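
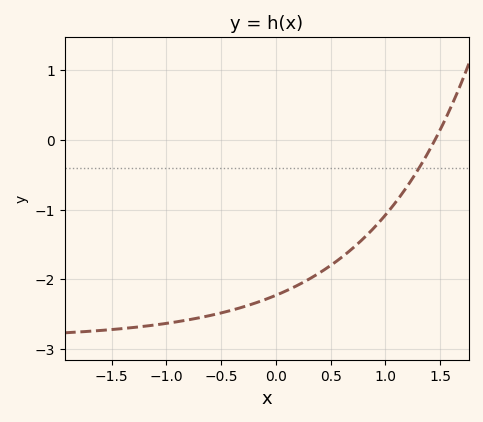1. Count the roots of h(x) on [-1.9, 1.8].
1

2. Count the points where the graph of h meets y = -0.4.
1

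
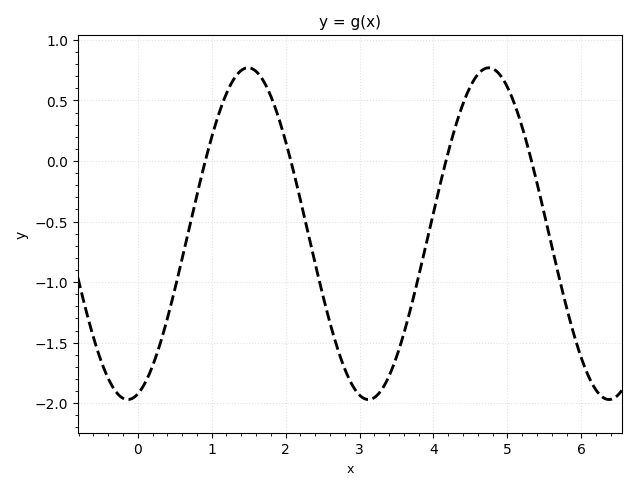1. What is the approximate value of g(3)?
-1.95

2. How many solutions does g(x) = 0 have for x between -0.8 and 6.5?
4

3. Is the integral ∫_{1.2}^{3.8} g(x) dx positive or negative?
negative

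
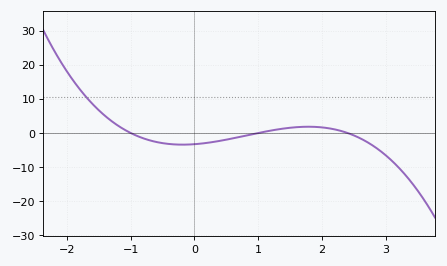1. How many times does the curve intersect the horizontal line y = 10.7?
1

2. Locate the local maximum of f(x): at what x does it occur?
1.8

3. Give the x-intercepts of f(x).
-1, 1, 2.4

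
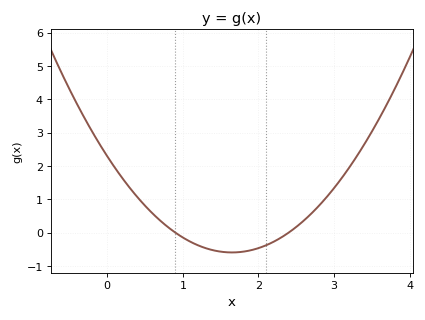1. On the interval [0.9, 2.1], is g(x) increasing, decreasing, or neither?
neither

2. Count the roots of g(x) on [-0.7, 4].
2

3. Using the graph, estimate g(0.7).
0.36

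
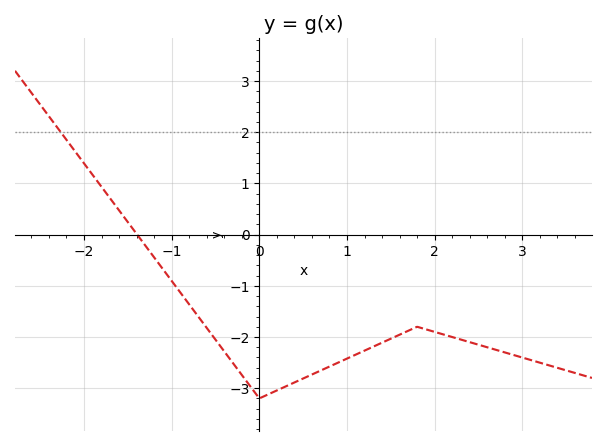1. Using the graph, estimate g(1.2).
-2.27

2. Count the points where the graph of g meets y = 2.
1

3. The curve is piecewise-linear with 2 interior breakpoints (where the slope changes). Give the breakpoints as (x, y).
(0, -3.2); (1.8, -1.8)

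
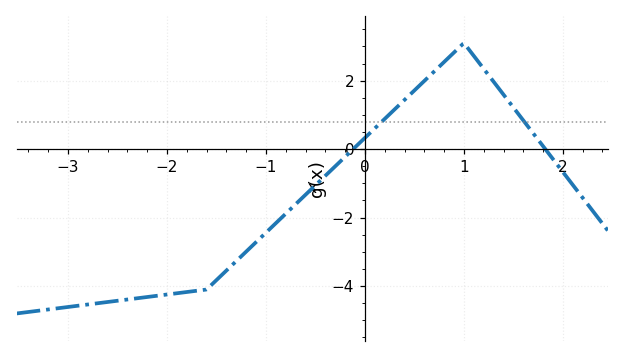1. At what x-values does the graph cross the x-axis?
-0.1, 1.8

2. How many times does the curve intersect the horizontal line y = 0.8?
2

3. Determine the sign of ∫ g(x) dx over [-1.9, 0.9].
negative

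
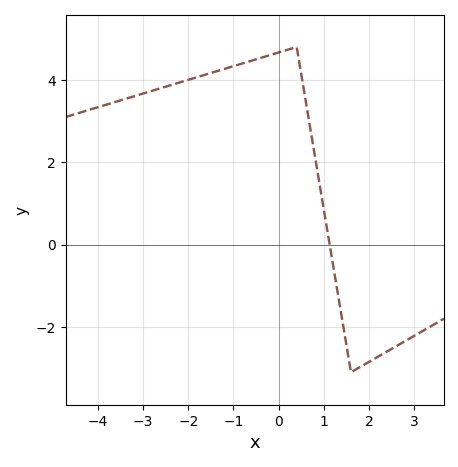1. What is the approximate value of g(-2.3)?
3.9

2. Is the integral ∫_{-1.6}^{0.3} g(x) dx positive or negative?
positive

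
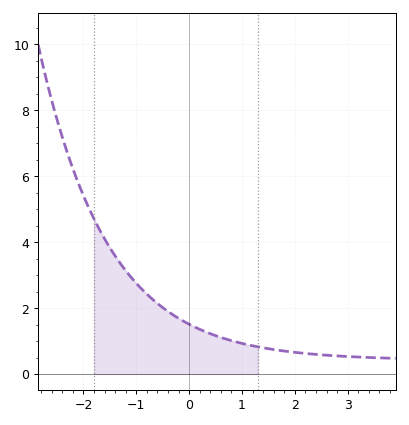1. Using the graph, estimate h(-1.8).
4.7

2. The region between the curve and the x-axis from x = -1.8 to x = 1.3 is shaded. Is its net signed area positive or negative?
positive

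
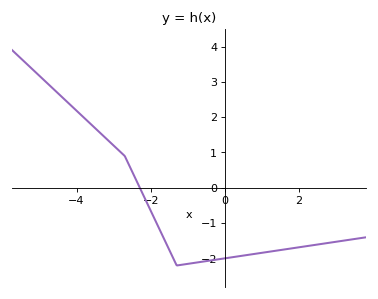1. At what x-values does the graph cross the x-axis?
-2.2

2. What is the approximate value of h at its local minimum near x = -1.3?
-2.2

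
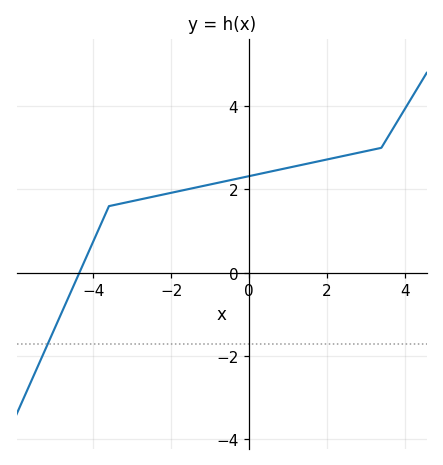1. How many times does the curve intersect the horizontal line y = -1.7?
1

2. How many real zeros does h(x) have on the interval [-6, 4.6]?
1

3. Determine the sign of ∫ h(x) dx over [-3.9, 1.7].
positive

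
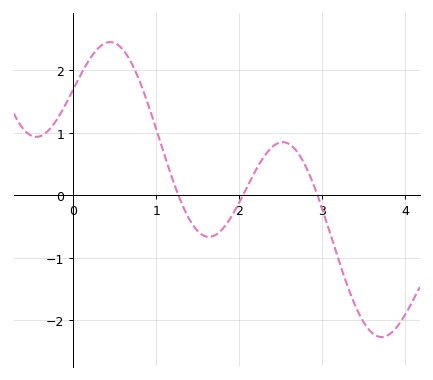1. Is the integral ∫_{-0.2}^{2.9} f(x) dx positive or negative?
positive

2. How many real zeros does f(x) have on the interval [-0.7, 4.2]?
3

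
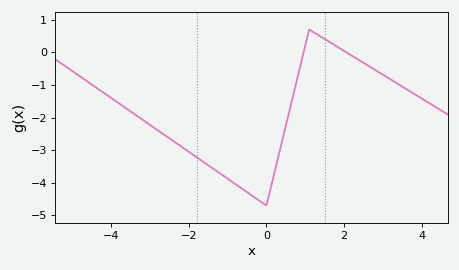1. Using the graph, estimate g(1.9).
0.1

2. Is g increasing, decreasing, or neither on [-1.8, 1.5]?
neither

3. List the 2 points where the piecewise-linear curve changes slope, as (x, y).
(0, -4.7); (1.1, 0.7)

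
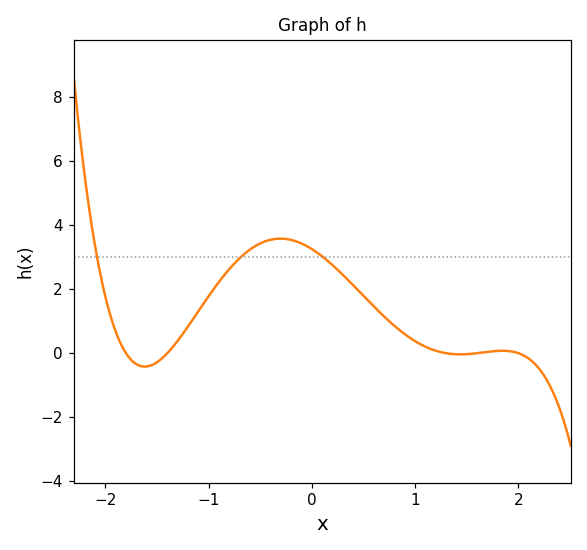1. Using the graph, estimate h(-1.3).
0.386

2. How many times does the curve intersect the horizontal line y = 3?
3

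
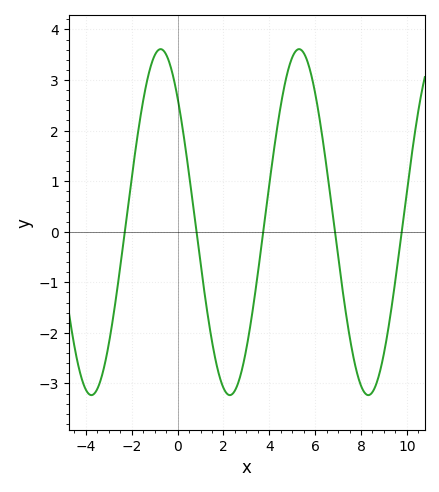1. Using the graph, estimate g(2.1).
-3.2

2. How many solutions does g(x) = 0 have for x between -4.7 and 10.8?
5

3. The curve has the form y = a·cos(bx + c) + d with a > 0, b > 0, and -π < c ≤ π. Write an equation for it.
y = 3.42cos(1x + 0.77) + 0.19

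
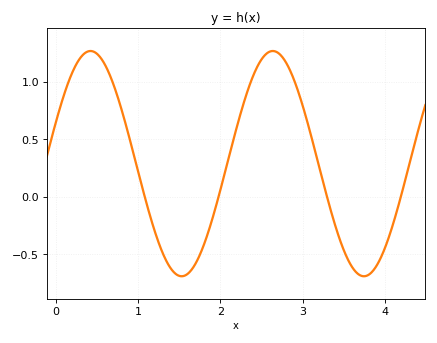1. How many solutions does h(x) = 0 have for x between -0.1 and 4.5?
4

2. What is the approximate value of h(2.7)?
1.25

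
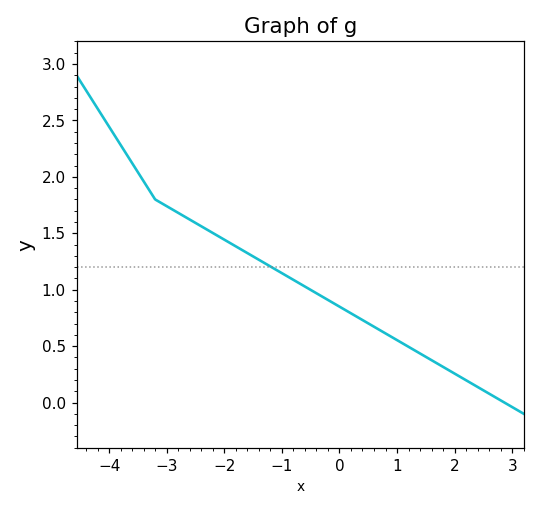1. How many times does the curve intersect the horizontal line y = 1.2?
1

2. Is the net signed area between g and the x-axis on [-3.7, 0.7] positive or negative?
positive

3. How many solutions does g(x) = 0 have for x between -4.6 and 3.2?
1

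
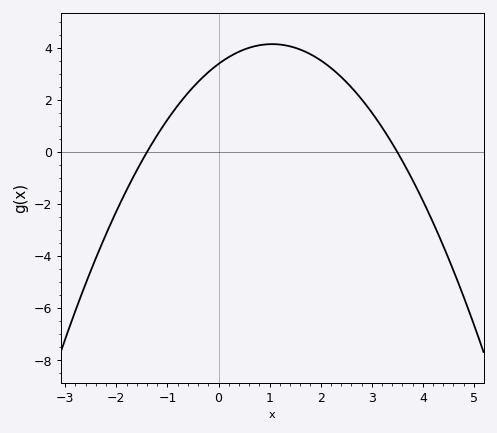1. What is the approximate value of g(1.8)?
3.8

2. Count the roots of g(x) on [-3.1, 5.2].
2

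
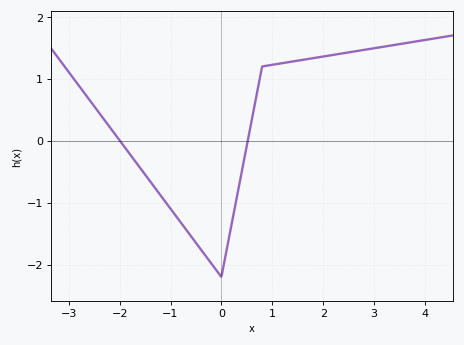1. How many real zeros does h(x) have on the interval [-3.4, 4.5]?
2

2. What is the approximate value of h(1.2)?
1.25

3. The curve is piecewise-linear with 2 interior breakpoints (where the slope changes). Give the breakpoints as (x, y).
(0, -2.2); (0.8, 1.2)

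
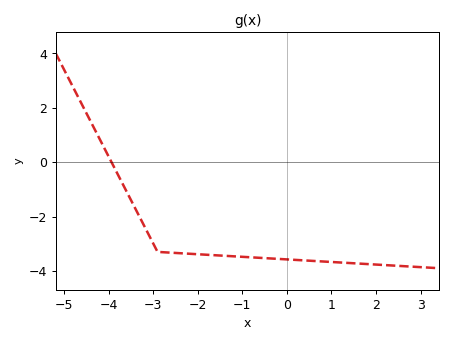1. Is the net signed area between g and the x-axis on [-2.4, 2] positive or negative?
negative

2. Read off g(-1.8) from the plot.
-3.4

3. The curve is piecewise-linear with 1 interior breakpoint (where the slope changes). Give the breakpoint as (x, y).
(-2.9, -3.3)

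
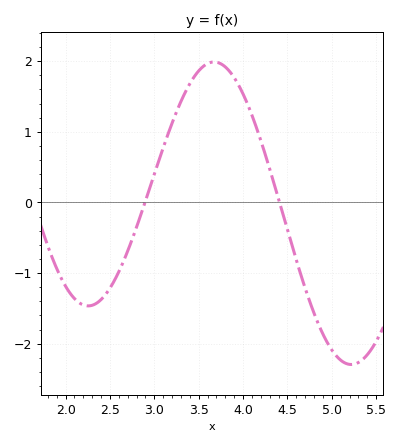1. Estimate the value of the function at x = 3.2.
1.12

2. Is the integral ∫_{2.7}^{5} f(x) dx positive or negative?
positive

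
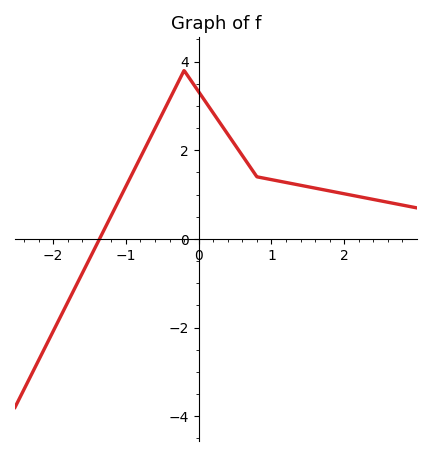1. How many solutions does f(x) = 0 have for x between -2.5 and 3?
1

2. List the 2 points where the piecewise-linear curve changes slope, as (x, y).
(-0.2, 3.8); (0.8, 1.4)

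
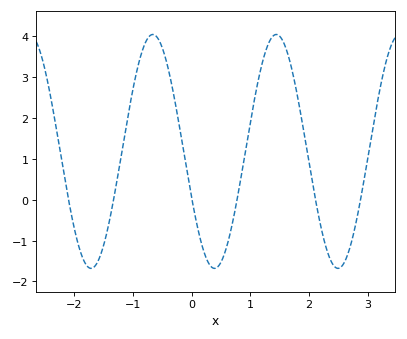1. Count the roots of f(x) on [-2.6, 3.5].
6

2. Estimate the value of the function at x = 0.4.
-1.68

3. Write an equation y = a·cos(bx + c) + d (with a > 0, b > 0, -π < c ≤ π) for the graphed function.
y = 2.86cos(2.99x + 1.97) + 1.18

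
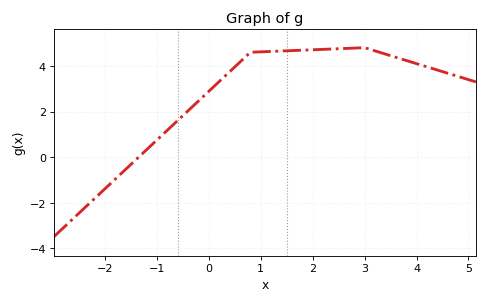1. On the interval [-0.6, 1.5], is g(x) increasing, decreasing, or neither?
increasing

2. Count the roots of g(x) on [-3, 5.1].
1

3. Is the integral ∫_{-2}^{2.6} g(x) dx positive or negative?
positive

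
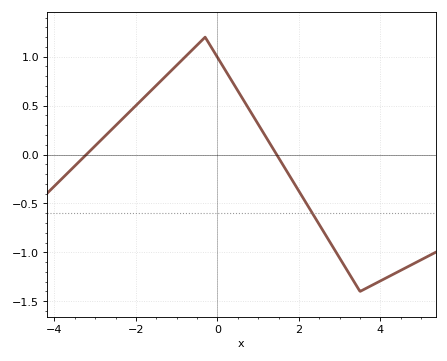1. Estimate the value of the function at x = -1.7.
0.6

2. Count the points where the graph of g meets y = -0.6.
1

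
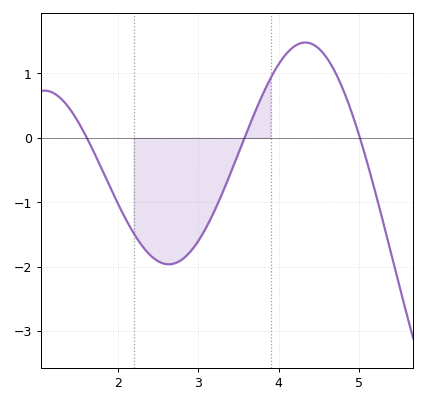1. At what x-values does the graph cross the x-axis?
1.62, 3.58, 5.01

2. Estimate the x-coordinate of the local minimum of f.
2.64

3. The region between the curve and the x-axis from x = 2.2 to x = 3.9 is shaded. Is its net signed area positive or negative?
negative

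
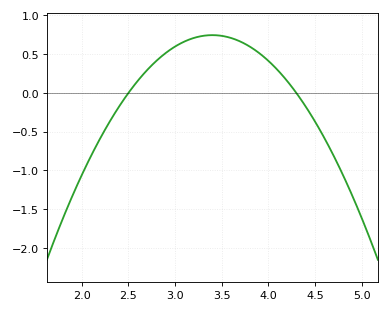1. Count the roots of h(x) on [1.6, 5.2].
2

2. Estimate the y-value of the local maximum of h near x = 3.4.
0.75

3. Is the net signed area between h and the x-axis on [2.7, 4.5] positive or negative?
positive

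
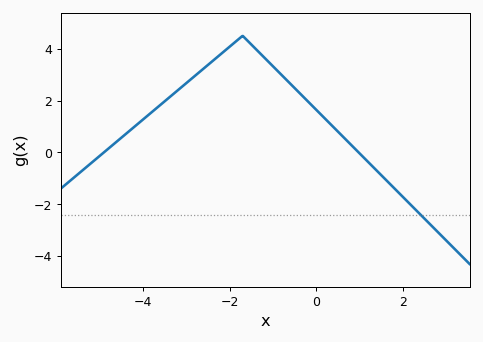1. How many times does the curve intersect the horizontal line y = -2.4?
1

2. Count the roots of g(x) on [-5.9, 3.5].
2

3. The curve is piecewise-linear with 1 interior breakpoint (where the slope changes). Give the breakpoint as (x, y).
(-1.7, 4.5)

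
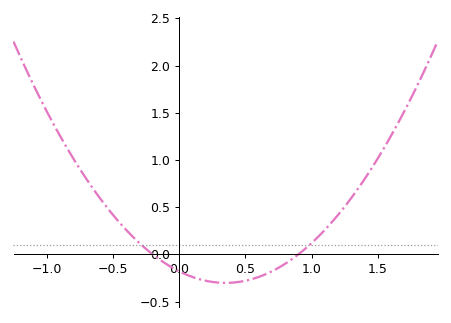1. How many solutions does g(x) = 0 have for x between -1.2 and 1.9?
2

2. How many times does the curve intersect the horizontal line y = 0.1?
2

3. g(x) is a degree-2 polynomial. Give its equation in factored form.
y = 1(x + 0.2)(x - 0.9)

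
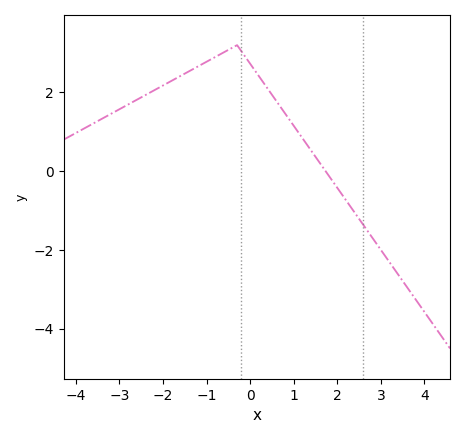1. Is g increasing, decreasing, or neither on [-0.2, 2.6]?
decreasing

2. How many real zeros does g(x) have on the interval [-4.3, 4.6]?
1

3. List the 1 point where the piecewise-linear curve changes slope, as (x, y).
(-0.3, 3.2)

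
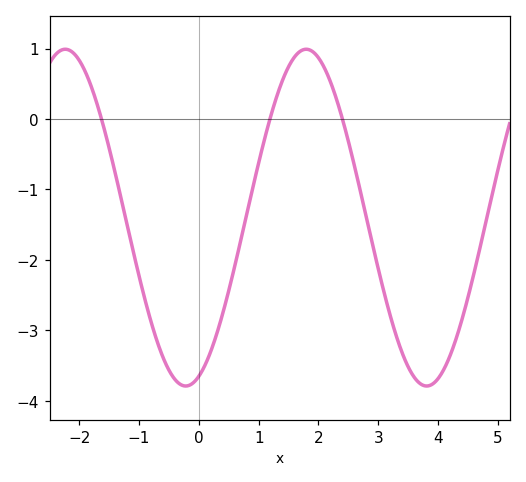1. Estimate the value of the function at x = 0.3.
-3.05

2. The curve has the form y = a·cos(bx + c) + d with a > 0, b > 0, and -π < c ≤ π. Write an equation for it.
y = 2.39cos(1.56x - 2.8) - 1.4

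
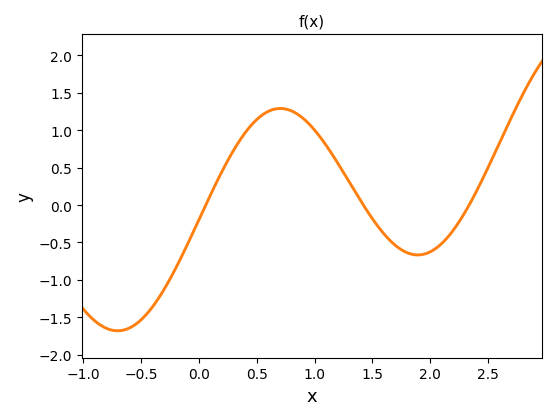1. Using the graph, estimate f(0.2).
0.45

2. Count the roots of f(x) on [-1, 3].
3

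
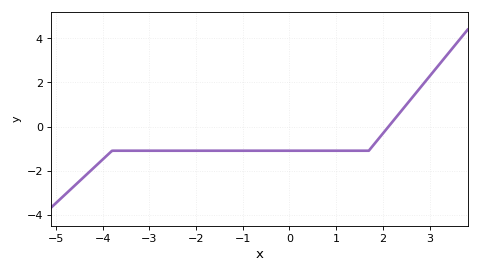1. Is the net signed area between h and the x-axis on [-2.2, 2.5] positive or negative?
negative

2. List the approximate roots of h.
2.12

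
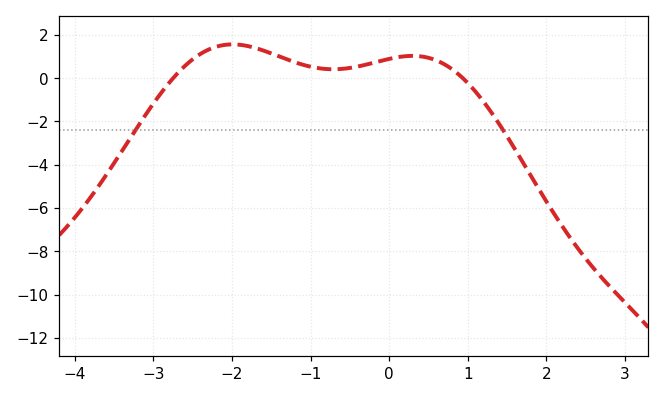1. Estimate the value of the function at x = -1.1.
0.6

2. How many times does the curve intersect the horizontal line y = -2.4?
2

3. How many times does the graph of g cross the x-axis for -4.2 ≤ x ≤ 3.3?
2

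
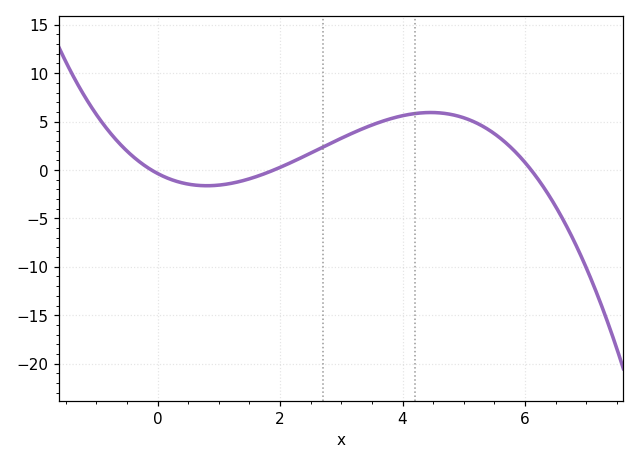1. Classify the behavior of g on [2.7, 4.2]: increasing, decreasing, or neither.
increasing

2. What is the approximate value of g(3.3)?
4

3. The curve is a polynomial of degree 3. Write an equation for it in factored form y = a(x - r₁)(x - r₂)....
y = -0.31(x + 0.1)(x - 1.9)(x - 6.1)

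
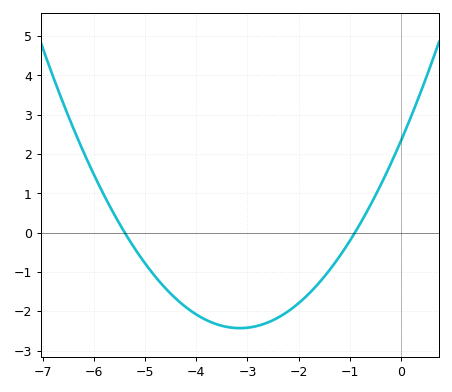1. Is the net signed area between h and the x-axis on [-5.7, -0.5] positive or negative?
negative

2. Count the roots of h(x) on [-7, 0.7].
2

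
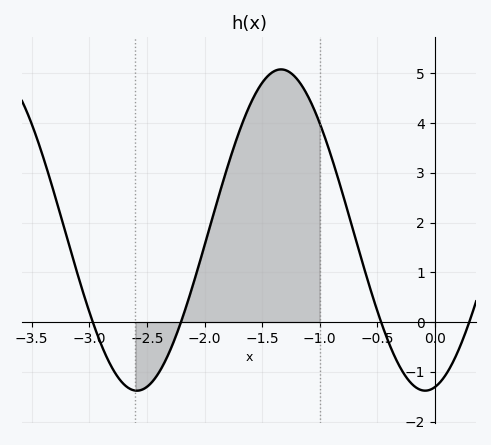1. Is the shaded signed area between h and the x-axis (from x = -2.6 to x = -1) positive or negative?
positive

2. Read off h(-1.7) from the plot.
3.8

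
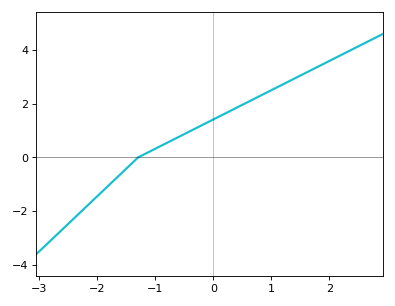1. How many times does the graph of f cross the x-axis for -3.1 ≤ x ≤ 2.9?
1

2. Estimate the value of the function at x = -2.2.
-1.8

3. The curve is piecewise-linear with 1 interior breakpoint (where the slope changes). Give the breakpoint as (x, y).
(-1.3, 0)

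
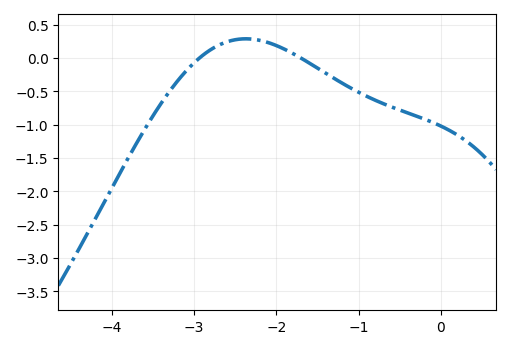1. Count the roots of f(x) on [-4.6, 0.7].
2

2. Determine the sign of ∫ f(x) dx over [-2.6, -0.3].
negative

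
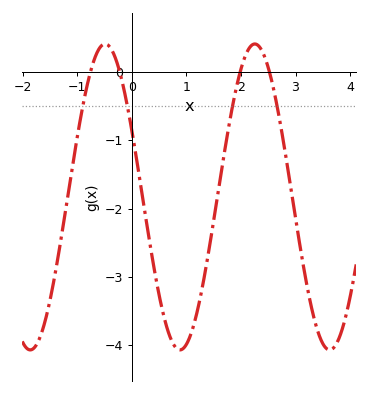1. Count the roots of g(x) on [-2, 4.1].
4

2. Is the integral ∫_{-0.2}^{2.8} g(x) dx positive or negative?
negative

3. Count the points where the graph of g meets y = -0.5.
4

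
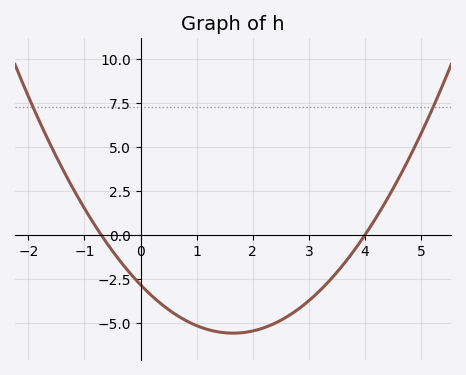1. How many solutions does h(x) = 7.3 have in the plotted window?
2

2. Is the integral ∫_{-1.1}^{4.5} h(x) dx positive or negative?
negative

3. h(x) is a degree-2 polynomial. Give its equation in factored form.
y = 1.01(x + 0.7)(x - 4)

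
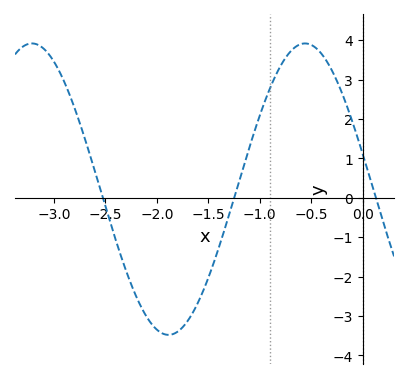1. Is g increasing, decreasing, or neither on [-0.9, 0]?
neither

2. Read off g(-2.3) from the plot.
-1.84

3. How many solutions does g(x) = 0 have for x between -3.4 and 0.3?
3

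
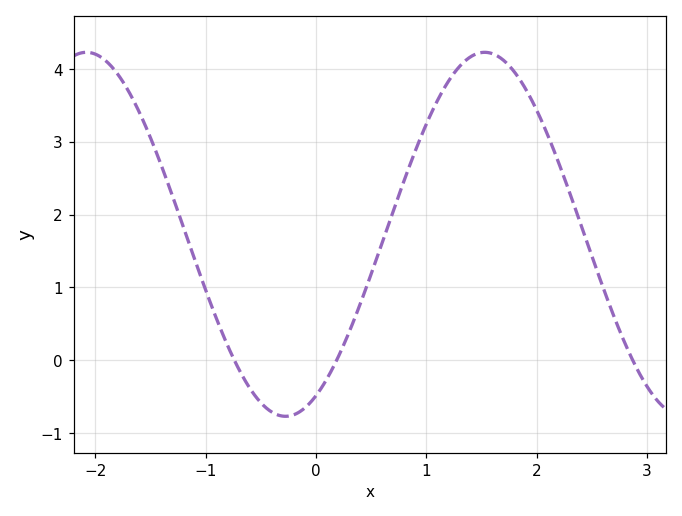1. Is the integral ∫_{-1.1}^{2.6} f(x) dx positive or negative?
positive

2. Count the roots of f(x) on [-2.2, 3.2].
3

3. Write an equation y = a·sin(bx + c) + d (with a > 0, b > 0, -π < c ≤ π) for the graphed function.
y = 2.5sin(1.7x - 1.1) + 1.73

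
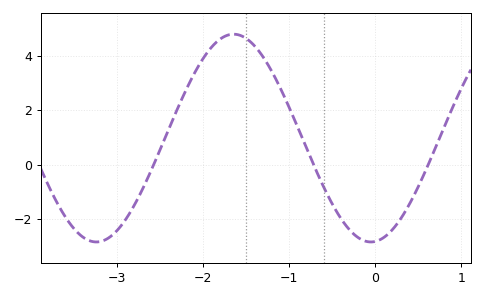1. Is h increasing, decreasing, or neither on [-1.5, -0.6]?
decreasing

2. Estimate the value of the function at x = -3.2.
-2.83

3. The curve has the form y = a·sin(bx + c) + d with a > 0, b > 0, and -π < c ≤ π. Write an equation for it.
y = 3.82sin(1.97x - 1.47) + 0.98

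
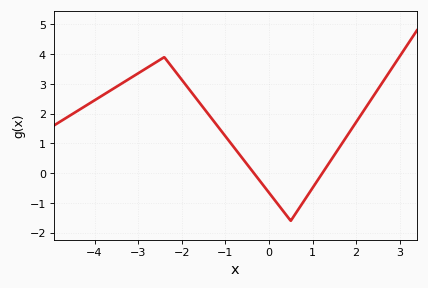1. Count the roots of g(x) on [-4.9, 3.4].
2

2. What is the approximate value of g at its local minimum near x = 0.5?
-1.6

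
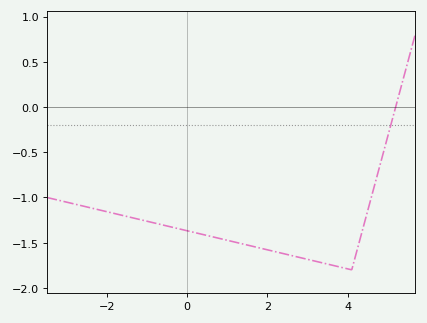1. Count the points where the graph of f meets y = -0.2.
1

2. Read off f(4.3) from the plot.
-1.47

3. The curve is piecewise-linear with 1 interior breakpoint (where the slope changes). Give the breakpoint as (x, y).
(4.1, -1.8)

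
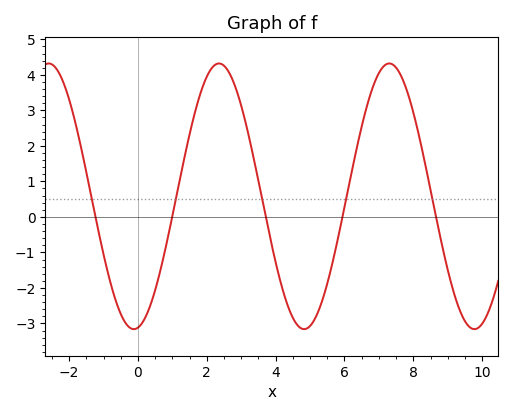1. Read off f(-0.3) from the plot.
-3.1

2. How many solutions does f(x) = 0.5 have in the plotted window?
5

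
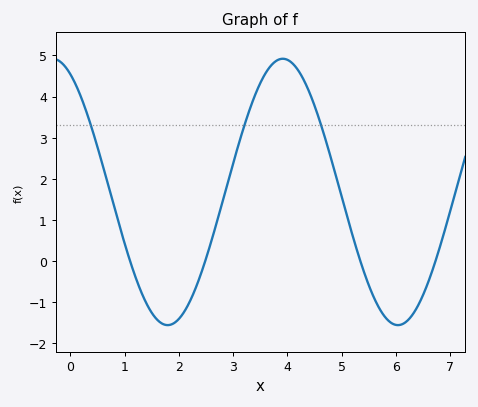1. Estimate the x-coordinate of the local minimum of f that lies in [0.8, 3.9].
1.79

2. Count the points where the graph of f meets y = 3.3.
3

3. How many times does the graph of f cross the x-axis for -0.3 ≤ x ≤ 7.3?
4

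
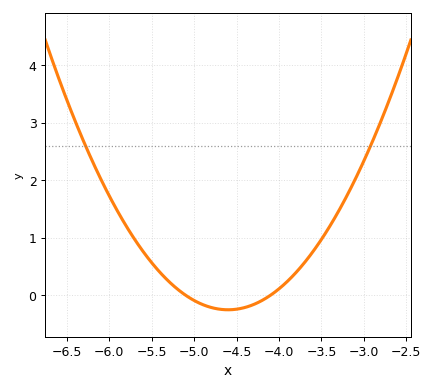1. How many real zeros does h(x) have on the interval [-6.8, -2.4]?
2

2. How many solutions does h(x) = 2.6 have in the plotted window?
2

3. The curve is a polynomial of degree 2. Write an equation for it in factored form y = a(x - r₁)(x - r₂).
y = 1.01(x + 5.1)(x + 4.1)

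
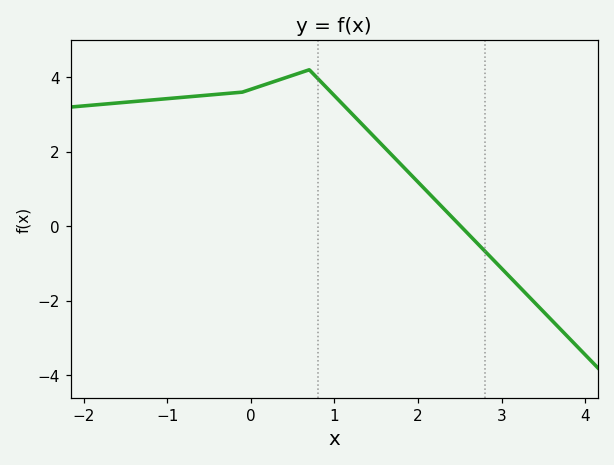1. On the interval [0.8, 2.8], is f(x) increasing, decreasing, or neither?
decreasing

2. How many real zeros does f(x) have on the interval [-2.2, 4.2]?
1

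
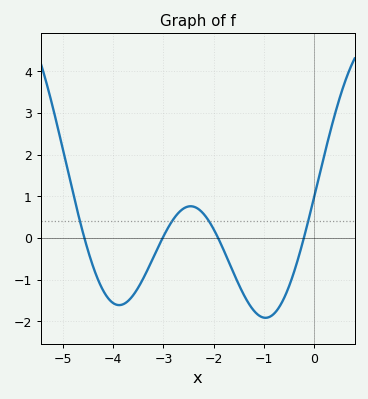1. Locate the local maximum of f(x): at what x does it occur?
-2.46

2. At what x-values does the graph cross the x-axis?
-4.57, -3.02, -1.91, -0.21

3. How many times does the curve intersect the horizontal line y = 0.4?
4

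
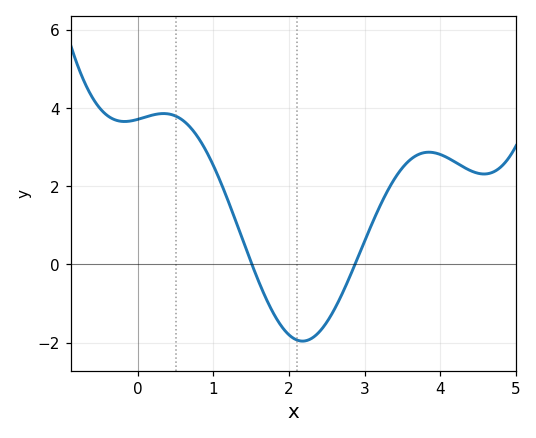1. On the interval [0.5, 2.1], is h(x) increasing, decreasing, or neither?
decreasing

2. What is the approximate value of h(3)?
0.586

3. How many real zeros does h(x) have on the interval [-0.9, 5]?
2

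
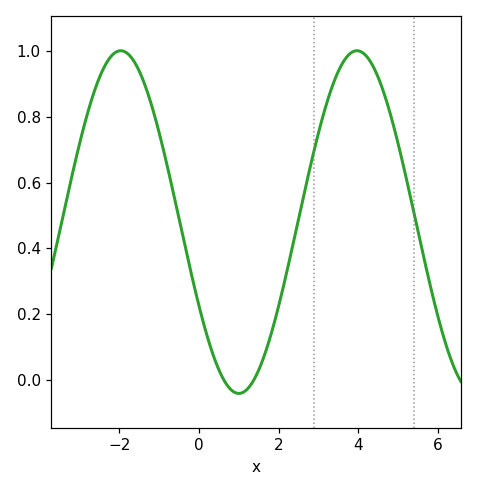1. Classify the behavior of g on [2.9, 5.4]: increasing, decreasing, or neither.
neither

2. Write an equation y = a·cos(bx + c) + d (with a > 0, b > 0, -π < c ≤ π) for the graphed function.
y = 0.52cos(1.06x + 2.08) + 0.48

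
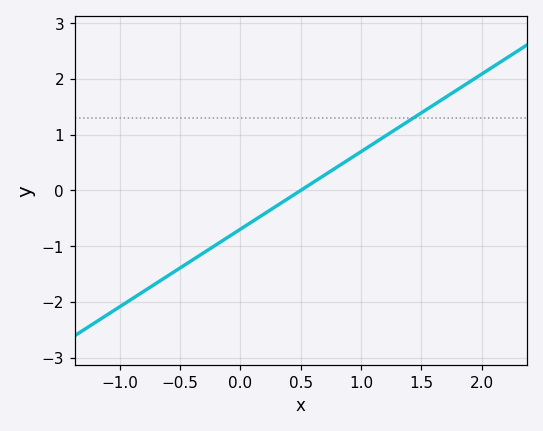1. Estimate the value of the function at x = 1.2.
1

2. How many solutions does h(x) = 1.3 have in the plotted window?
1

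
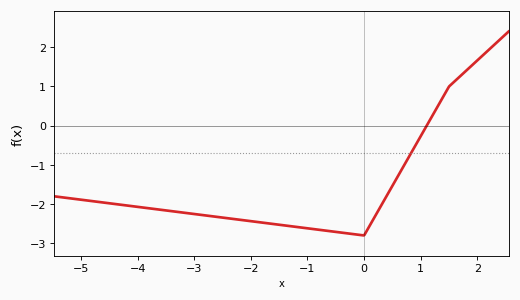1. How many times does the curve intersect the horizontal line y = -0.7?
1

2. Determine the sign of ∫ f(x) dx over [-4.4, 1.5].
negative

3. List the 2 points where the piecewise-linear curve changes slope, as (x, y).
(0, -2.8); (1.5, 1)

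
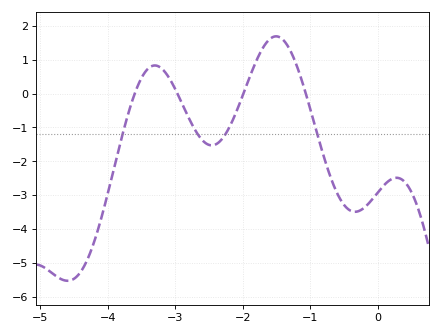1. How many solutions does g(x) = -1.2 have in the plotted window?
4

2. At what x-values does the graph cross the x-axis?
-3.6, -2.97, -1.99, -1.07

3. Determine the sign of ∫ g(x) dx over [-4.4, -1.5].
negative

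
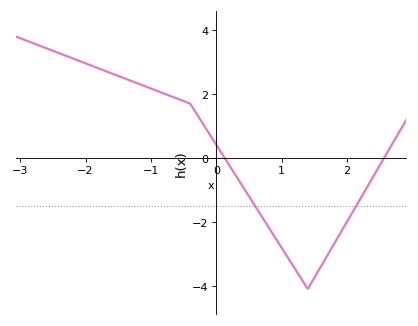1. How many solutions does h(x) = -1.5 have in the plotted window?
2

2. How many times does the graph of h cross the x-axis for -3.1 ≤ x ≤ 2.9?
2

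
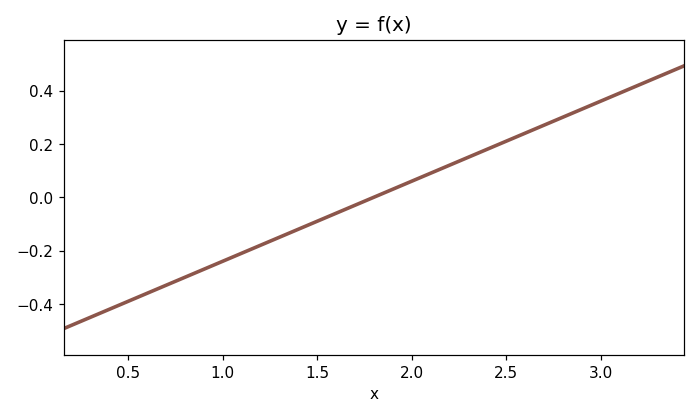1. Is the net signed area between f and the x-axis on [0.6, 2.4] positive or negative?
negative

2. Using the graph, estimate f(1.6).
-0.06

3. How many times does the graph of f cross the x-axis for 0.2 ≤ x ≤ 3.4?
1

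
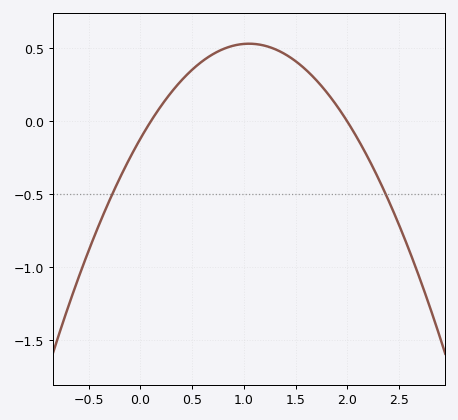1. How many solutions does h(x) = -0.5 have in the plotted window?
2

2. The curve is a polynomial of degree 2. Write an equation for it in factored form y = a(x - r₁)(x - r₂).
y = -0.59(x - 0.1)(x - 2)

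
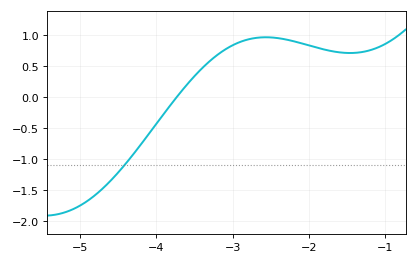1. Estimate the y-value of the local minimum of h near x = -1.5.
0.7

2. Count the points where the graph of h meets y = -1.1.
1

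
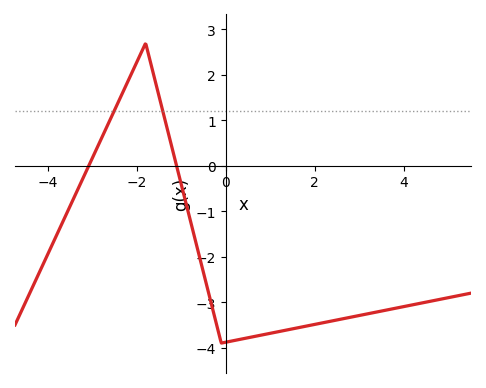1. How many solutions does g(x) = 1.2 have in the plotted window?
2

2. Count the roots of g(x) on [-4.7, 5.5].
2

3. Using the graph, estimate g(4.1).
-3.08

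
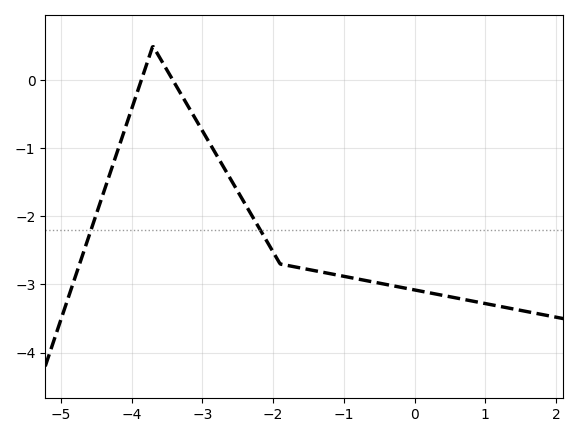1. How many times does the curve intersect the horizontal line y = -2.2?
2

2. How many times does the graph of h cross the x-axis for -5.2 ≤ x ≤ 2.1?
2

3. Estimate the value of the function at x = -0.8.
-2.92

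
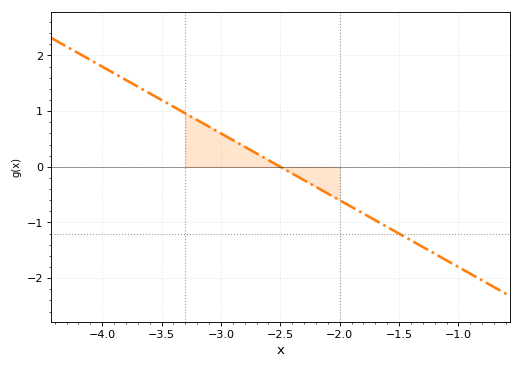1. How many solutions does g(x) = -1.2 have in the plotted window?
1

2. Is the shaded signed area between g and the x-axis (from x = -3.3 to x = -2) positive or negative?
positive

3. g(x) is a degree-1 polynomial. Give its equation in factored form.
y = -1.2(x + 2.5)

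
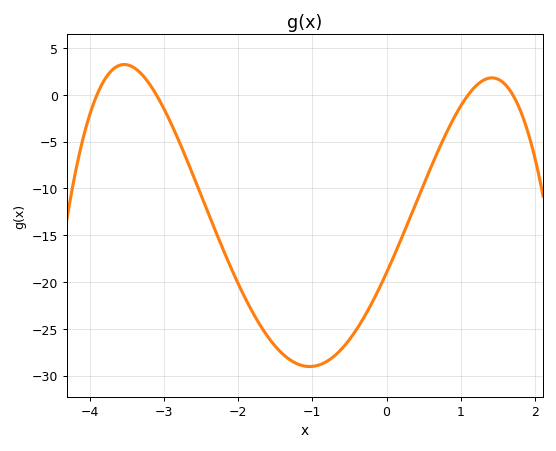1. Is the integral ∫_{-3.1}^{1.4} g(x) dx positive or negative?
negative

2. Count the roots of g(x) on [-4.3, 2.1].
4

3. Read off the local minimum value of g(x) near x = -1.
-29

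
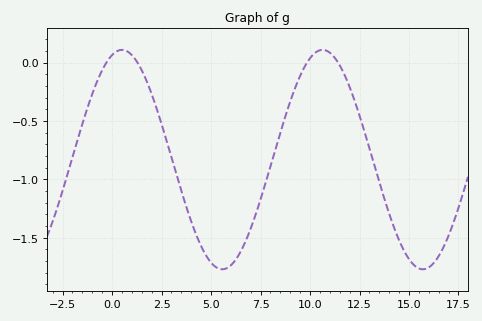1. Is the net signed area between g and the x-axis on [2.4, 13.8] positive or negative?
negative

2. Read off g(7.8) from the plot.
-1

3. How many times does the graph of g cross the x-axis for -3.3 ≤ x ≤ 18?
4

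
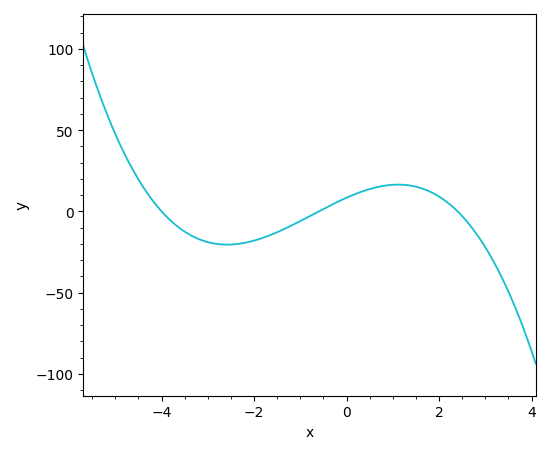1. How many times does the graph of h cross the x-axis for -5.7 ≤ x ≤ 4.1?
3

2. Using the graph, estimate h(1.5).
15.2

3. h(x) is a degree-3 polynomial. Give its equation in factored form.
y = -1.46(x + 4)(x + 0.6)(x - 2.4)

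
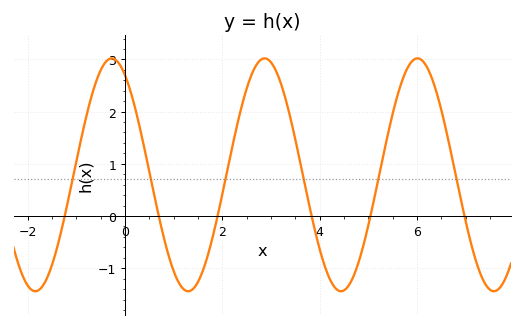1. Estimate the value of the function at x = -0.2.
2.99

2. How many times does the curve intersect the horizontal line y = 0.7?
6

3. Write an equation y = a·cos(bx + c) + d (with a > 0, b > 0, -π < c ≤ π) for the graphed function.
y = 2.23cos(2x + 0.55) + 0.79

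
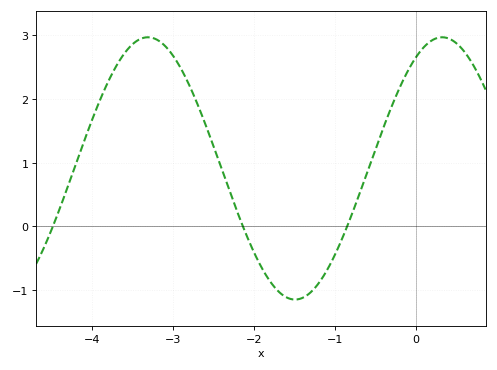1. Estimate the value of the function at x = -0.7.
0.5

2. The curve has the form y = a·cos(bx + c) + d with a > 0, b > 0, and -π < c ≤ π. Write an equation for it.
y = 2.06cos(1.7x - 0.56) + 0.91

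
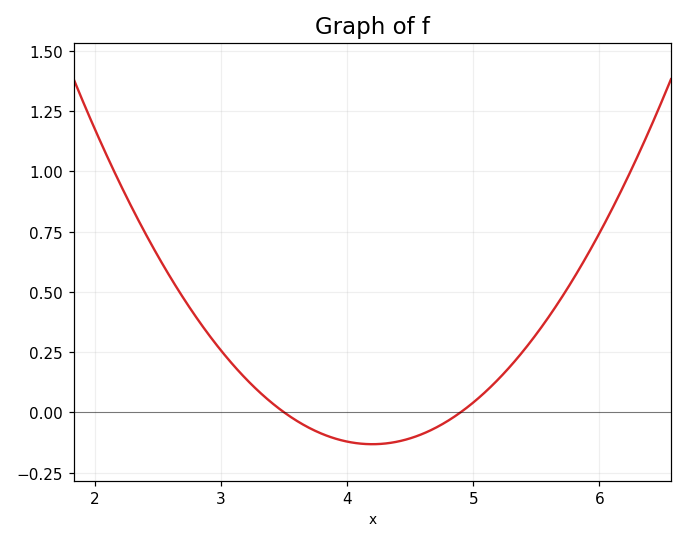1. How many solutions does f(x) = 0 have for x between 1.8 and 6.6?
2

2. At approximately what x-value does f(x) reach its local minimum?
4.2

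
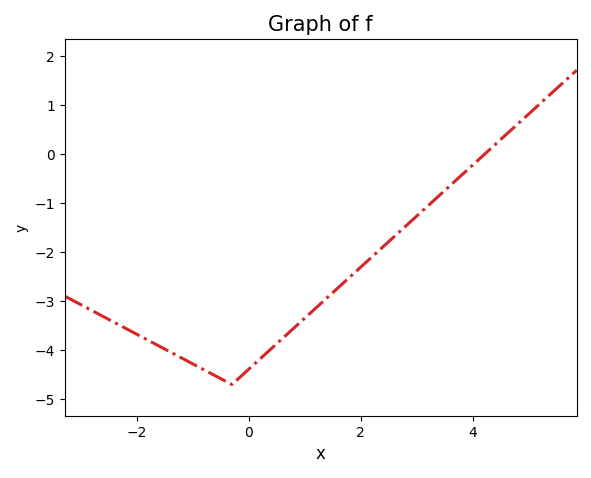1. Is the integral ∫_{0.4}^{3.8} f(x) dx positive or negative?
negative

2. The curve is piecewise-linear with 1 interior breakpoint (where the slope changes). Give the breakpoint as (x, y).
(-0.3, -4.7)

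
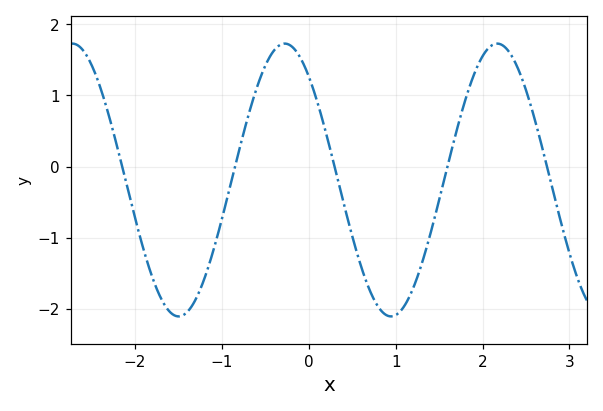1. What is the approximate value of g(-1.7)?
-1.9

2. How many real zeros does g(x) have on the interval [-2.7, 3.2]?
5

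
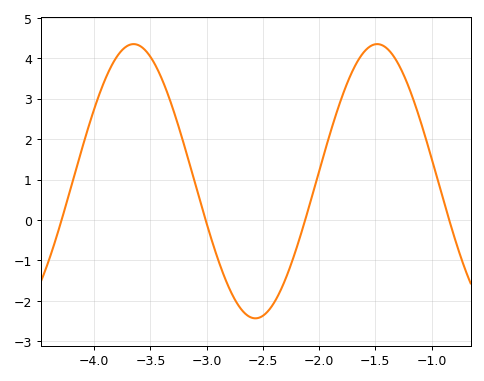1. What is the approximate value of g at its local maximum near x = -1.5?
4.3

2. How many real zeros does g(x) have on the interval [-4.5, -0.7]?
4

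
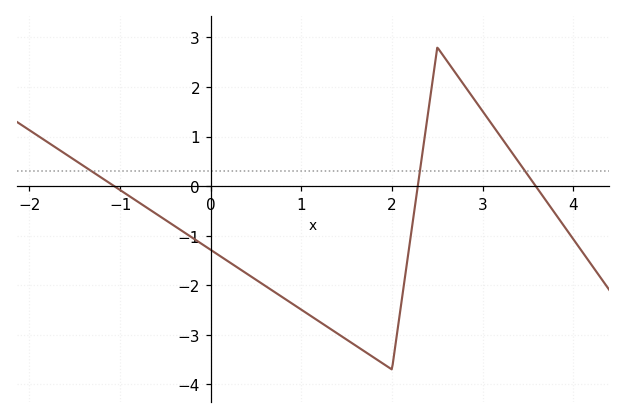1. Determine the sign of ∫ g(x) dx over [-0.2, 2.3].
negative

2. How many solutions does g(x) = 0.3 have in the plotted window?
3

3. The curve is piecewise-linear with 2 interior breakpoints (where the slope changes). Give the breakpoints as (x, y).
(2, -3.7); (2.5, 2.8)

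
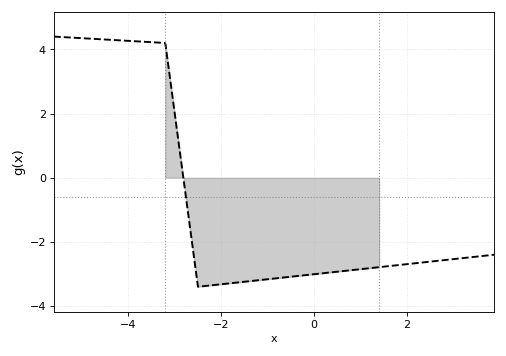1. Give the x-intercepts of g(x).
-2.8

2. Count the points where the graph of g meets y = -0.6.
1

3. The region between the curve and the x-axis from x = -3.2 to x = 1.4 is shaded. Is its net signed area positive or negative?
negative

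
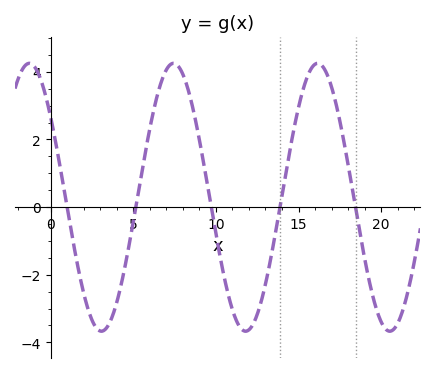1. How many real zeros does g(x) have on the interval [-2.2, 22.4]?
5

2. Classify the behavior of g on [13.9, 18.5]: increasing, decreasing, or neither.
neither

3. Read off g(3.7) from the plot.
-3.27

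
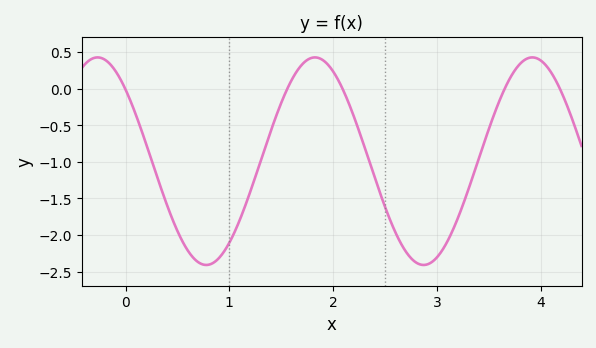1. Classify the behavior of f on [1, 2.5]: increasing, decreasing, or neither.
neither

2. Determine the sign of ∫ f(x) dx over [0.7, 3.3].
negative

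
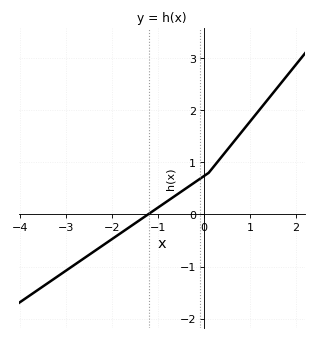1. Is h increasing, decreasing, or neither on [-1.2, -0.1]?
increasing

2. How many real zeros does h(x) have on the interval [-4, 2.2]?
1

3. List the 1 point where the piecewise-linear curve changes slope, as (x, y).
(0.1, 0.8)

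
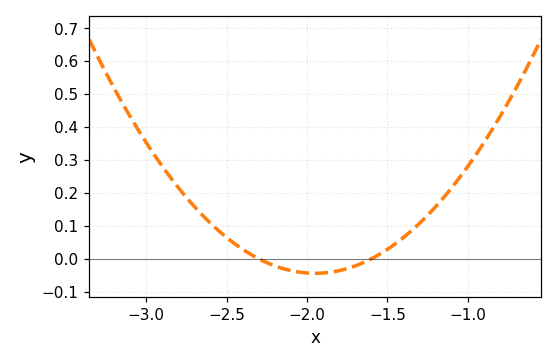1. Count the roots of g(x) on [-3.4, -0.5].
2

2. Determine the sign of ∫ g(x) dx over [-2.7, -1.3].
positive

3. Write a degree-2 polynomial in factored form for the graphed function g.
y = 0.36(x + 2.3)(x + 1.6)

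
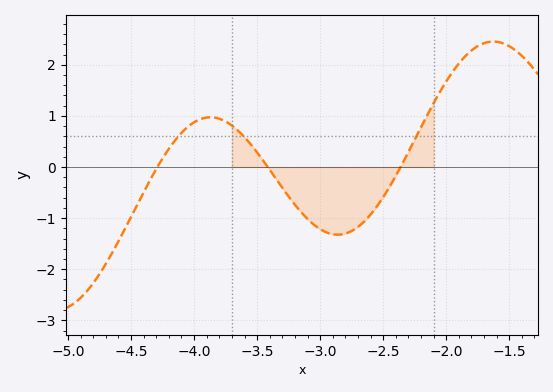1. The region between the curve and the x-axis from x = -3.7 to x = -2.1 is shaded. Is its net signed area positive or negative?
negative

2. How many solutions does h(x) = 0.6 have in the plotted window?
3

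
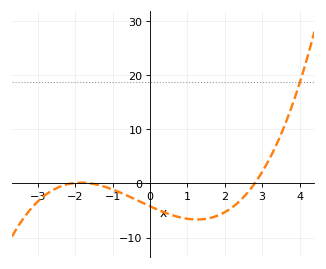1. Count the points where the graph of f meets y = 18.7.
1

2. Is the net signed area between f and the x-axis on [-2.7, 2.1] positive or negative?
negative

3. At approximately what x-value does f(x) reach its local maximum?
-1.86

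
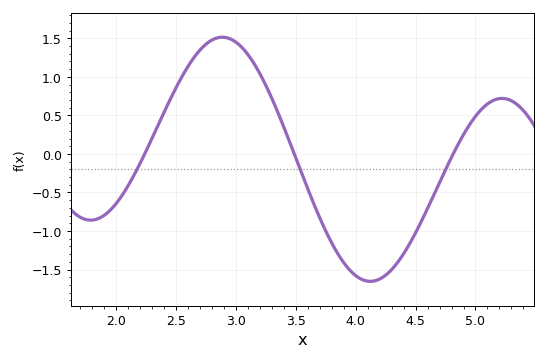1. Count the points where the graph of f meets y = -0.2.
3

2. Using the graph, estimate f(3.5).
-0.05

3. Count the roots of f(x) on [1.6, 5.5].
3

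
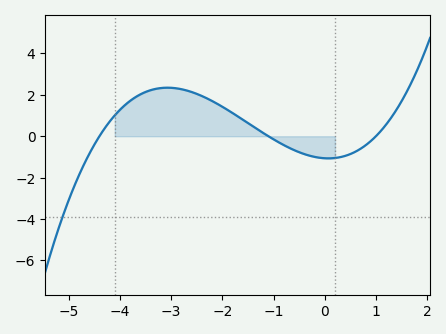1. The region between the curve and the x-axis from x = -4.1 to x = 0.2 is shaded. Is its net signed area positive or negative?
positive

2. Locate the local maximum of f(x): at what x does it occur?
-3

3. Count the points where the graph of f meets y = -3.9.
1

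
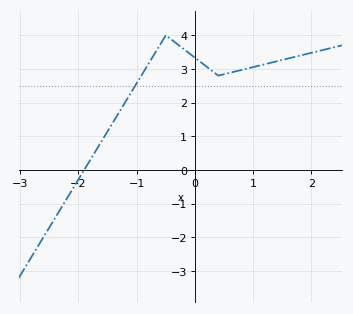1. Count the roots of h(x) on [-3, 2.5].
1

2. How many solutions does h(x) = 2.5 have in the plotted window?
1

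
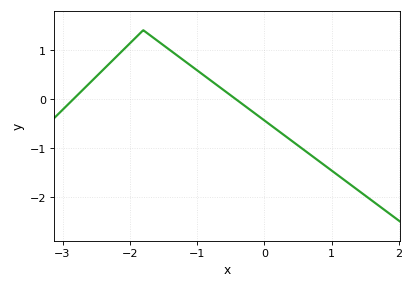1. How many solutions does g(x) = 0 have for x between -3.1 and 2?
2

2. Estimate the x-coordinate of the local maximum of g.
-1.8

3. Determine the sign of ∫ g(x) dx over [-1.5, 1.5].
negative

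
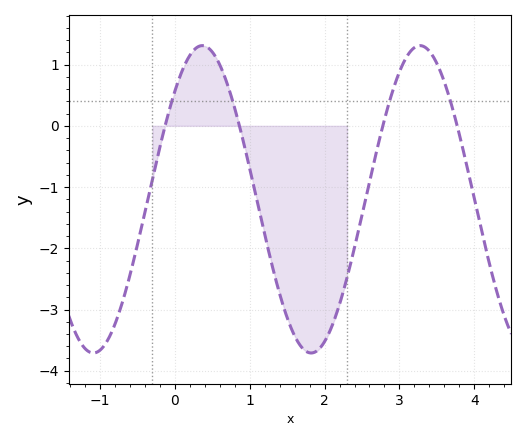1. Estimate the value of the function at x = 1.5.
-3.1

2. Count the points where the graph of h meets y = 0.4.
4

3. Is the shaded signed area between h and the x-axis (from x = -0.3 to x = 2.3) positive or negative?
negative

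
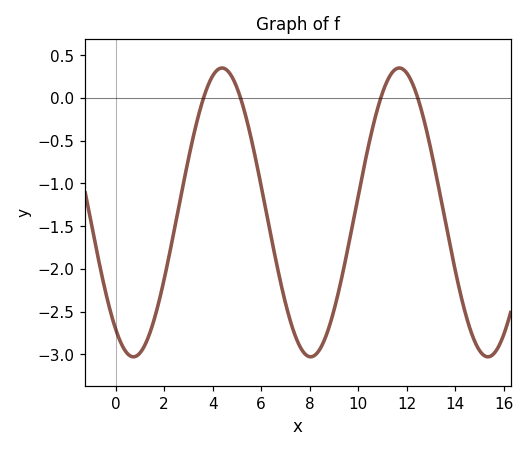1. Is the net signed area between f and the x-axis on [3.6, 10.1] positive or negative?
negative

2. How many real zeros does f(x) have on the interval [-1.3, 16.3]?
4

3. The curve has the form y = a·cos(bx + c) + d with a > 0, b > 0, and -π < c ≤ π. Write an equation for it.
y = 1.69cos(0.86x + 2.5) - 1.34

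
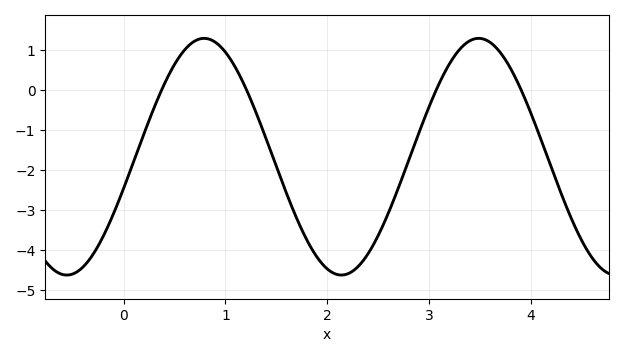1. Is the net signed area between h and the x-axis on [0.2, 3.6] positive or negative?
negative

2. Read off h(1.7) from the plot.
-3.2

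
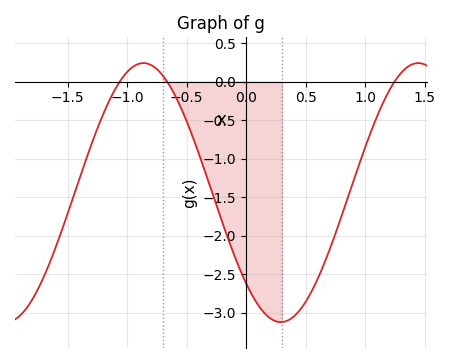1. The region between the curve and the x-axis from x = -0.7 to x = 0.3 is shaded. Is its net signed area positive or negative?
negative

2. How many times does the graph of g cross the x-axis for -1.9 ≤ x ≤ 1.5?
3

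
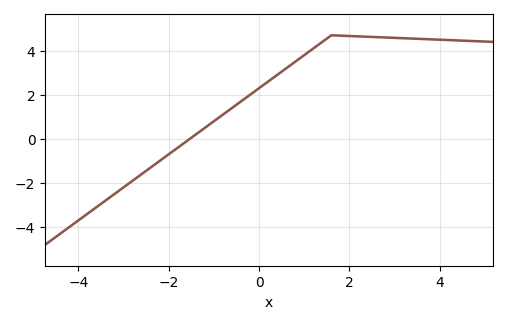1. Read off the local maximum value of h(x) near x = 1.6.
4.7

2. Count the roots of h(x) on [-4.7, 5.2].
1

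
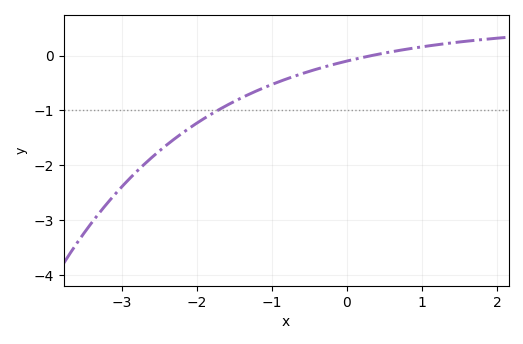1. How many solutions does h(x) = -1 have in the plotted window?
1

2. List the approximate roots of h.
0.3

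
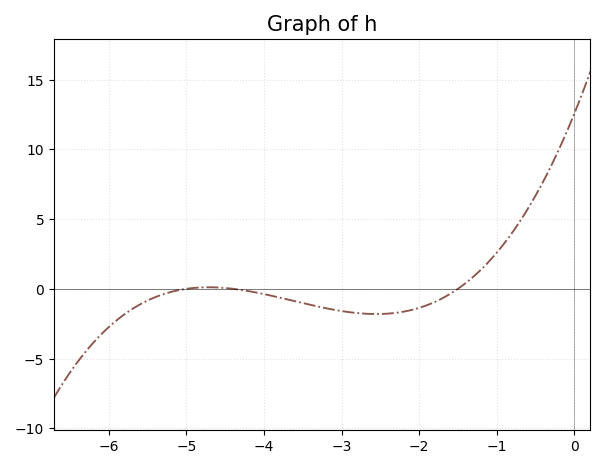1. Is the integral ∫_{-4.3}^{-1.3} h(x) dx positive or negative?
negative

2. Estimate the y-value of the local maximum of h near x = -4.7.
0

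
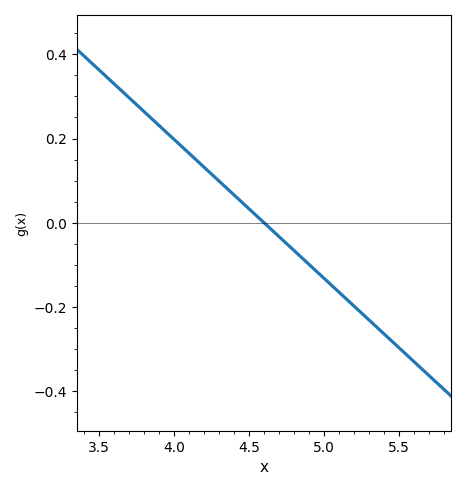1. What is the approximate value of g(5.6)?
-0.32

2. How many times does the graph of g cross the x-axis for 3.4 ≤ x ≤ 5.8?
1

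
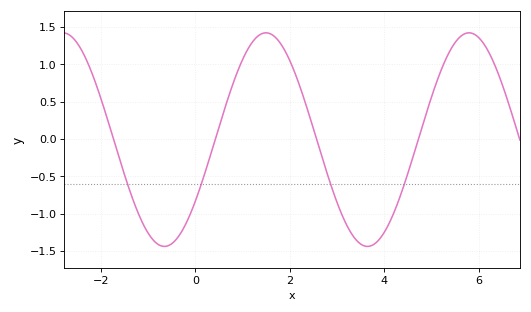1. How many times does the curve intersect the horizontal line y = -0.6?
4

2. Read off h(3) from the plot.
-0.85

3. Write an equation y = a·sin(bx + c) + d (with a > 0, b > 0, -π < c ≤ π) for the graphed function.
y = 1.43sin(1.5x - 0.61) - 0.01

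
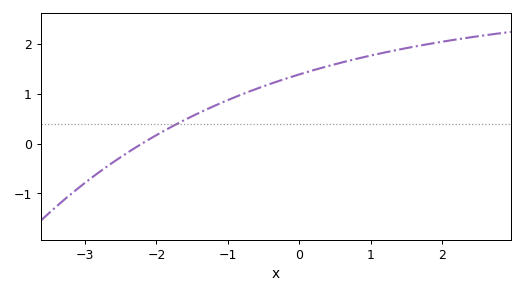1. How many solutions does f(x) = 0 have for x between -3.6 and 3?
1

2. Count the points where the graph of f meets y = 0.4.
1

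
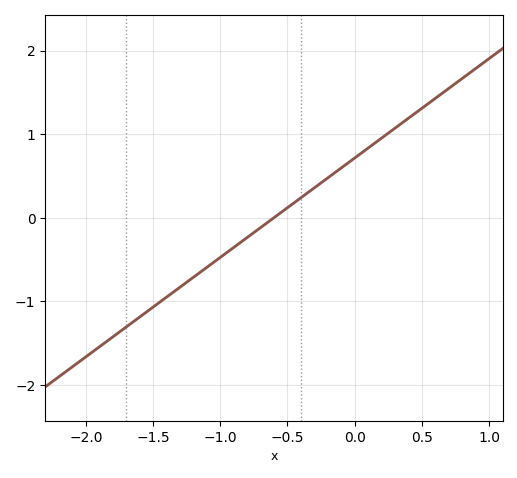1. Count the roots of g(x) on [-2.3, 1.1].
1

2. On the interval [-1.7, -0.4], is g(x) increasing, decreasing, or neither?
increasing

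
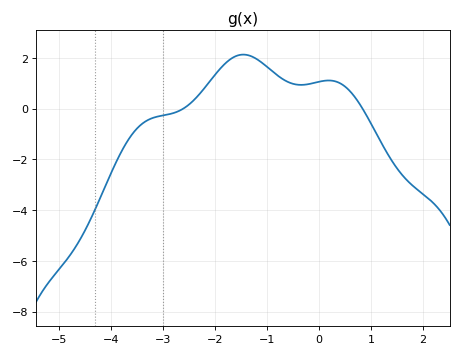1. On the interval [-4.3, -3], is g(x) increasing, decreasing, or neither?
increasing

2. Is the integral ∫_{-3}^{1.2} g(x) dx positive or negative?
positive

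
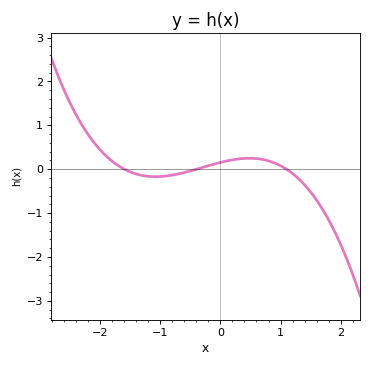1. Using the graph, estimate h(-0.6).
-0.075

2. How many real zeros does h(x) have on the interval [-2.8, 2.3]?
3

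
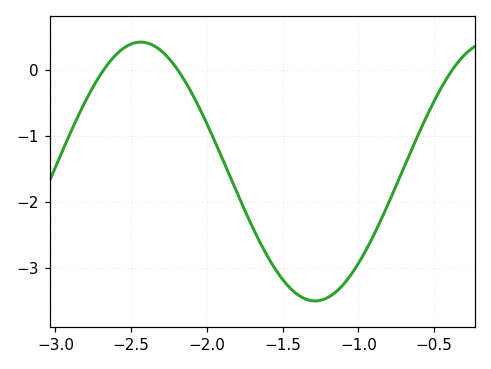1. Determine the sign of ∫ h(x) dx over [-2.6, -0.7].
negative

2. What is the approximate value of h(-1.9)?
-1.34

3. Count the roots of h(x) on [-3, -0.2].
3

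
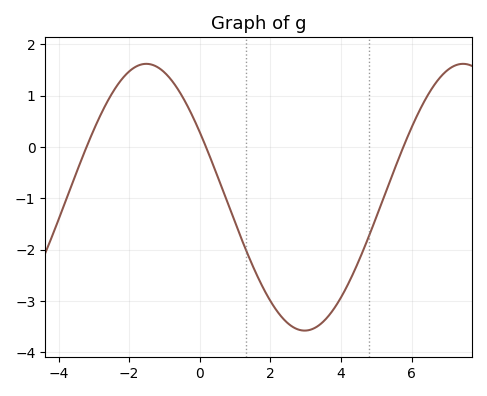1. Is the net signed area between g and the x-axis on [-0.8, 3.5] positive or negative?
negative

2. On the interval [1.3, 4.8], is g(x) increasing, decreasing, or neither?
neither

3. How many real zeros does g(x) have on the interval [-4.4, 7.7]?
3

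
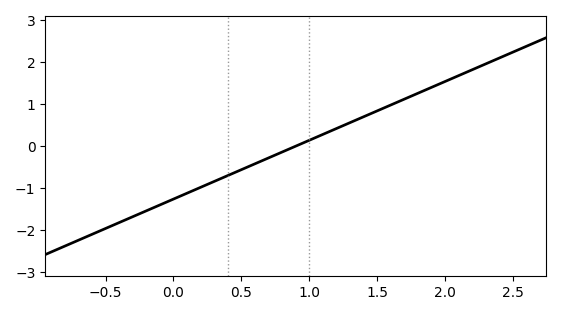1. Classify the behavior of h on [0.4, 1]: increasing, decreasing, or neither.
increasing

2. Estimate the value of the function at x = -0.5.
-1.96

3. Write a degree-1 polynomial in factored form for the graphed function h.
y = 1.4(x - 0.9)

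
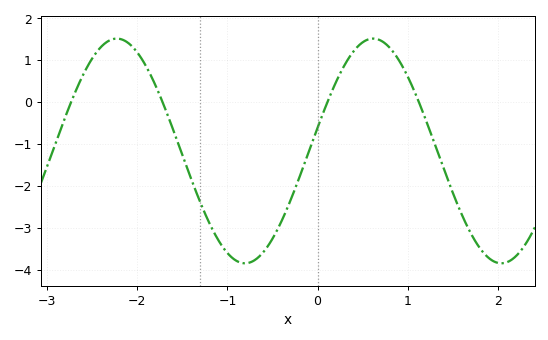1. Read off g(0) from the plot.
-0.6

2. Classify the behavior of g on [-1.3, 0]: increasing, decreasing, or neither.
neither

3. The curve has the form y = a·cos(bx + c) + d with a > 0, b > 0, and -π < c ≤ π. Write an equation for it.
y = 2.68cos(2.2x - 1.4) - 1.17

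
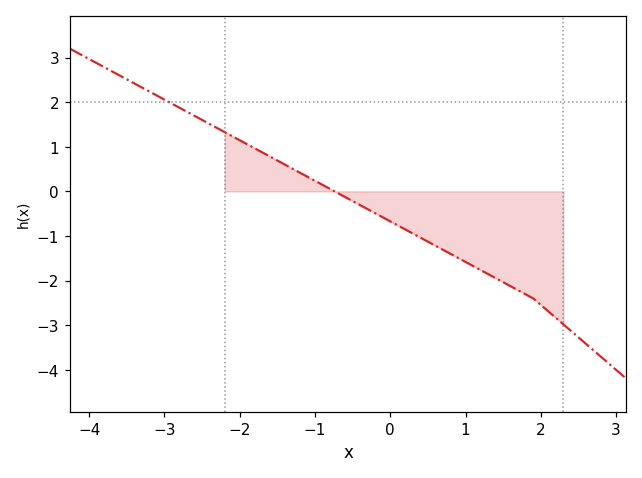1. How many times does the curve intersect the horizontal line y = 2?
1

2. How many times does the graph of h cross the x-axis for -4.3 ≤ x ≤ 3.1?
1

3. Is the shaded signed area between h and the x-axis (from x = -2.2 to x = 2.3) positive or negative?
negative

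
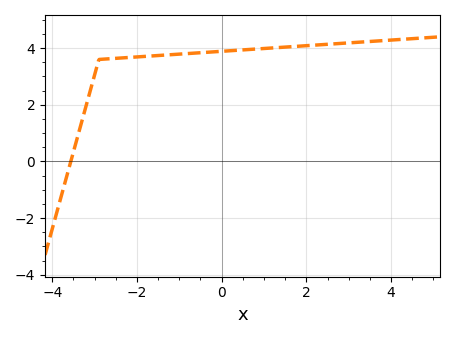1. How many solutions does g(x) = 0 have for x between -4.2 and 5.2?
1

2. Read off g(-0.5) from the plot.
3.84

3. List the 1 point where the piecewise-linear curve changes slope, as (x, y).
(-2.9, 3.6)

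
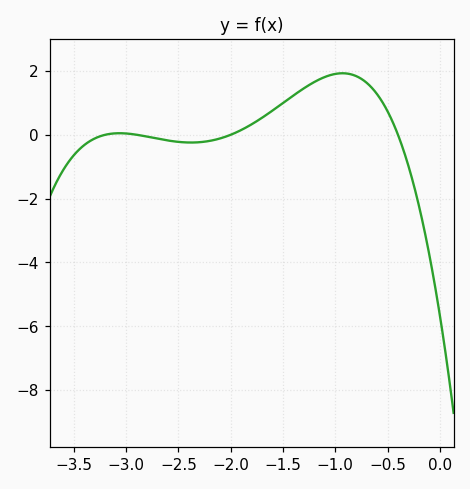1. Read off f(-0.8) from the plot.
1.84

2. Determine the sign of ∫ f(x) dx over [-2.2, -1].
positive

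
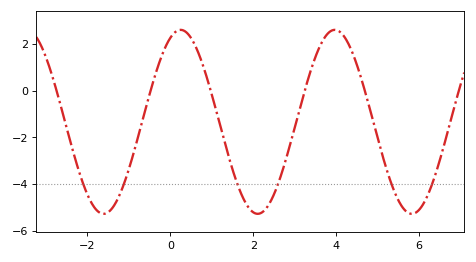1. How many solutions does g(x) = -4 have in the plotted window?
6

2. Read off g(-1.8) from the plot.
-5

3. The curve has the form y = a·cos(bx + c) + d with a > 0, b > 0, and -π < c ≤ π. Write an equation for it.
y = 3.94cos(1.7x - 0.42) - 1.34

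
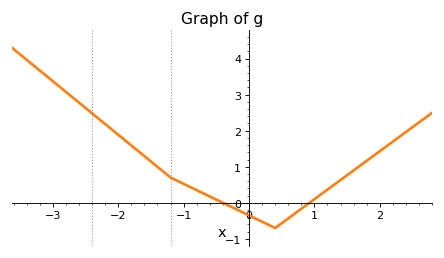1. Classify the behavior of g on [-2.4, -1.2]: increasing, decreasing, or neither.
decreasing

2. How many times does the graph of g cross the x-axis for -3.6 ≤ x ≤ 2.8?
2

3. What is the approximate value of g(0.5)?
-0.567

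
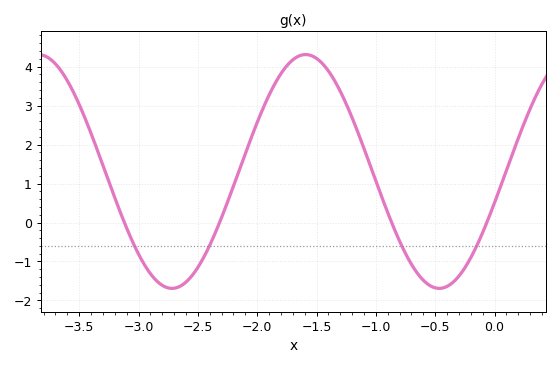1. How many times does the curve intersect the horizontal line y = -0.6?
4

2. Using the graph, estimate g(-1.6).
4.3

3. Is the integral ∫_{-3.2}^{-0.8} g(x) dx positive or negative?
positive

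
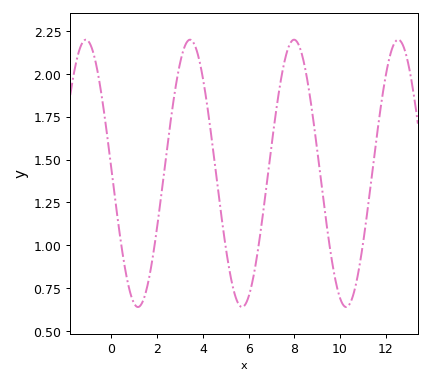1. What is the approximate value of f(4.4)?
1.6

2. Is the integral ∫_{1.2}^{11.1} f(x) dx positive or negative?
positive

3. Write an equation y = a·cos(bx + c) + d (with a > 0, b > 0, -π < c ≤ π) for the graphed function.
y = 0.78cos(1.4x + 1.5) + 1.42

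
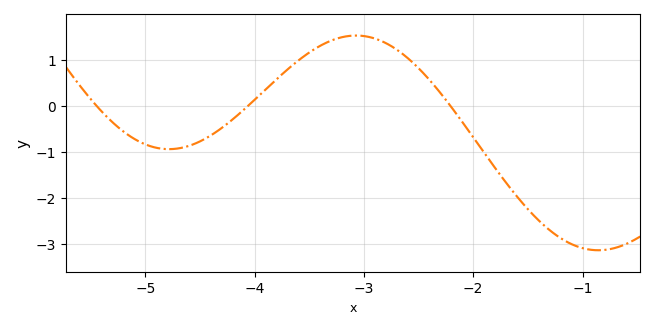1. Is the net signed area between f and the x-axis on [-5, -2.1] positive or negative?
positive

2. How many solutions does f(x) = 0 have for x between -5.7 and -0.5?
3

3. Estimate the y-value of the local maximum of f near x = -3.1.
1.5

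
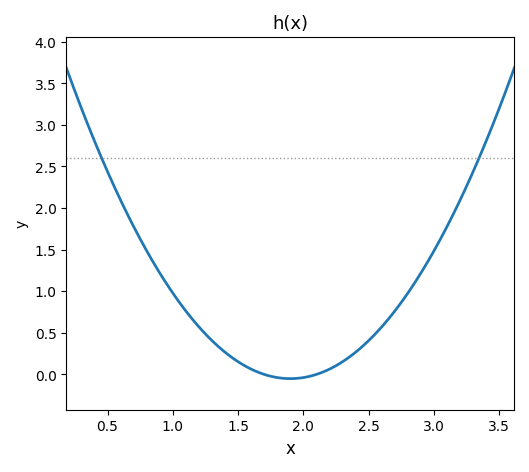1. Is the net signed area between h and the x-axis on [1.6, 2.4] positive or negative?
positive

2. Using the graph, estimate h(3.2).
2.1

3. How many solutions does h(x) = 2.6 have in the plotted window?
2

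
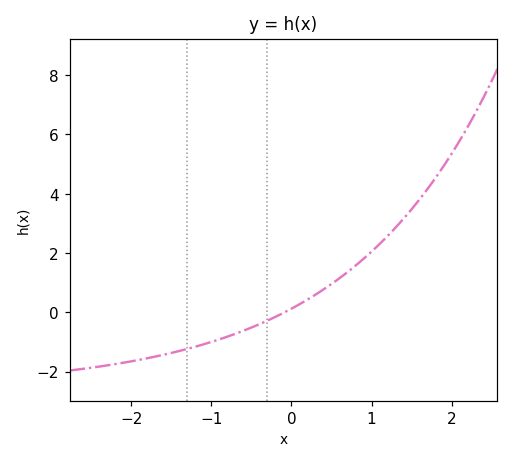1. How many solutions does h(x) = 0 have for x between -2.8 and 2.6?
1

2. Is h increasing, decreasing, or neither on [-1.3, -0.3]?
increasing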